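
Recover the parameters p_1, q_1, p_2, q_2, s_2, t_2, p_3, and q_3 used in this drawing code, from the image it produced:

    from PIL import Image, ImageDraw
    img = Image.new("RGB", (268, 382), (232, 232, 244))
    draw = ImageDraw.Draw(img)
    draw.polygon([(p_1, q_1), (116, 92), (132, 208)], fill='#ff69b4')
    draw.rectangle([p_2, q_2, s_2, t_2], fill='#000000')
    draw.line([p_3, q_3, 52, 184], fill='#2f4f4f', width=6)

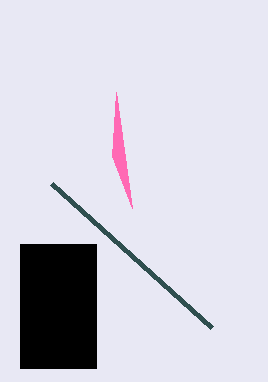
p_1 = 112, q_1 = 156, p_2 = 20, q_2 = 244, s_2 = 96, t_2 = 368, p_3 = 212, q_3 = 328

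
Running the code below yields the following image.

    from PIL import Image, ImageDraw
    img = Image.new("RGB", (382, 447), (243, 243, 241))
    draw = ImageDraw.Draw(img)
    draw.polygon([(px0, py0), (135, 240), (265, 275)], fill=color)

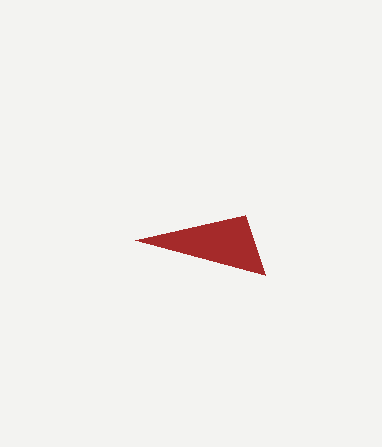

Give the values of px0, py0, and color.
px0 = 245
py0 = 215
color = 'brown'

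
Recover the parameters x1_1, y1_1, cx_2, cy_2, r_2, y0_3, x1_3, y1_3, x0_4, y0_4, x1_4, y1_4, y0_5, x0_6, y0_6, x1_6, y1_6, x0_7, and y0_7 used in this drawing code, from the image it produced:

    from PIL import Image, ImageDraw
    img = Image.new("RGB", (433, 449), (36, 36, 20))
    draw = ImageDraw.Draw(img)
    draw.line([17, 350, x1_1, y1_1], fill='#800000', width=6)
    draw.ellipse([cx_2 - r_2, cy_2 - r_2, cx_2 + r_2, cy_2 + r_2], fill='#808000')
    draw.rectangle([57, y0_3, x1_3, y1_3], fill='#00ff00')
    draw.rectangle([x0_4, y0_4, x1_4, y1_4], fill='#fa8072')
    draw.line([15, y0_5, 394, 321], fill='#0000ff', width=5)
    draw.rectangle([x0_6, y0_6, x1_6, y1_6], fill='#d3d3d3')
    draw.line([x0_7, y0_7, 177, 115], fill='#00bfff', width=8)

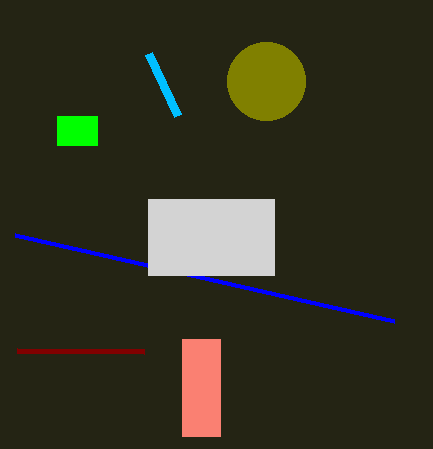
x1_1 = 144, y1_1 = 351, cx_2 = 266, cy_2 = 81, r_2 = 39, y0_3 = 116, x1_3 = 97, y1_3 = 145, x0_4 = 182, y0_4 = 339, x1_4 = 220, y1_4 = 436, y0_5 = 235, x0_6 = 148, y0_6 = 199, x1_6 = 274, y1_6 = 275, x0_7 = 148, y0_7 = 53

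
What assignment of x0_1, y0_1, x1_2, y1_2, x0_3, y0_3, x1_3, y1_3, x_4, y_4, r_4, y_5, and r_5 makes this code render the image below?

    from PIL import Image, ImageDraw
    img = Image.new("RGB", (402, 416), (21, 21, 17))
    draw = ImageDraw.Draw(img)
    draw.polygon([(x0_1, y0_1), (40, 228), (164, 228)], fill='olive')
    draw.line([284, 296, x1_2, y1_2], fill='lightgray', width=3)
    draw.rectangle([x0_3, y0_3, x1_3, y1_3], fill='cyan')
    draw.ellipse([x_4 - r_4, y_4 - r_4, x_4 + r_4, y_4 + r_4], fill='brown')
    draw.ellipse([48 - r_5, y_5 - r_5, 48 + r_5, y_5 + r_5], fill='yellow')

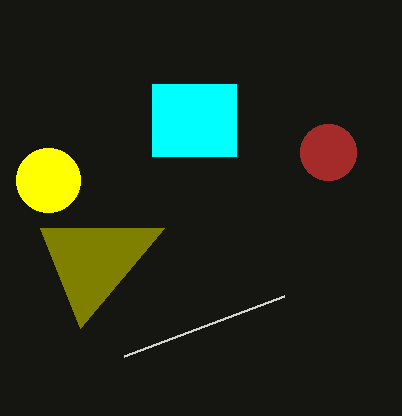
x0_1 = 80, y0_1 = 328, x1_2 = 124, y1_2 = 356, x0_3 = 152, y0_3 = 84, x1_3 = 236, y1_3 = 156, x_4 = 328, y_4 = 152, r_4 = 28, y_5 = 180, r_5 = 32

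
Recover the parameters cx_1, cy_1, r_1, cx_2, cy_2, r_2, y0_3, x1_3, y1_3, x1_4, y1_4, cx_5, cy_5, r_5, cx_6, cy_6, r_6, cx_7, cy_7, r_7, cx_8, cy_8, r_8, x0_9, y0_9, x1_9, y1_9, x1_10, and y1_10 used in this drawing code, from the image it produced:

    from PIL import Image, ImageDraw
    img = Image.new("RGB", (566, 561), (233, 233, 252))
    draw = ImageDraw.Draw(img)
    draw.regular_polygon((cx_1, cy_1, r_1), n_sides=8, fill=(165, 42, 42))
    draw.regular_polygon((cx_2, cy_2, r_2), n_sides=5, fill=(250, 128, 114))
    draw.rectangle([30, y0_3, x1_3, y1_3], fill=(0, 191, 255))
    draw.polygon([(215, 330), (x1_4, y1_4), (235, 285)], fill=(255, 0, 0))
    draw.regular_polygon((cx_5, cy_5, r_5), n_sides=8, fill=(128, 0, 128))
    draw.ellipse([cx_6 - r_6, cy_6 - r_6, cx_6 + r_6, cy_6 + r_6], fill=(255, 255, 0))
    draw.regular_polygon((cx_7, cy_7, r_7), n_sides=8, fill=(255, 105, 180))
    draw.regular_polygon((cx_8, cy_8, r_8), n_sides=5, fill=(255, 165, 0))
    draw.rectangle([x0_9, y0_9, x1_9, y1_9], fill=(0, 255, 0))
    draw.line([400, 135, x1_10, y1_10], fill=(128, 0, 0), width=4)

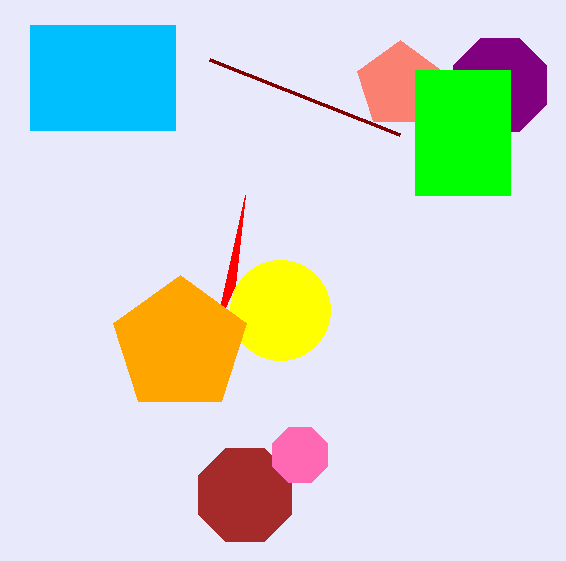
cx_1 = 245
cy_1 = 495
r_1 = 50
cx_2 = 400
cy_2 = 85
r_2 = 45
y0_3 = 25
x1_3 = 175
y1_3 = 130
x1_4 = 245
y1_4 = 195
cx_5 = 500
cy_5 = 85
r_5 = 50
cx_6 = 280
cy_6 = 310
r_6 = 50
cx_7 = 300
cy_7 = 455
r_7 = 30
cx_8 = 180
cy_8 = 345
r_8 = 70
x0_9 = 415
y0_9 = 70
x1_9 = 510
y1_9 = 195
x1_10 = 210
y1_10 = 60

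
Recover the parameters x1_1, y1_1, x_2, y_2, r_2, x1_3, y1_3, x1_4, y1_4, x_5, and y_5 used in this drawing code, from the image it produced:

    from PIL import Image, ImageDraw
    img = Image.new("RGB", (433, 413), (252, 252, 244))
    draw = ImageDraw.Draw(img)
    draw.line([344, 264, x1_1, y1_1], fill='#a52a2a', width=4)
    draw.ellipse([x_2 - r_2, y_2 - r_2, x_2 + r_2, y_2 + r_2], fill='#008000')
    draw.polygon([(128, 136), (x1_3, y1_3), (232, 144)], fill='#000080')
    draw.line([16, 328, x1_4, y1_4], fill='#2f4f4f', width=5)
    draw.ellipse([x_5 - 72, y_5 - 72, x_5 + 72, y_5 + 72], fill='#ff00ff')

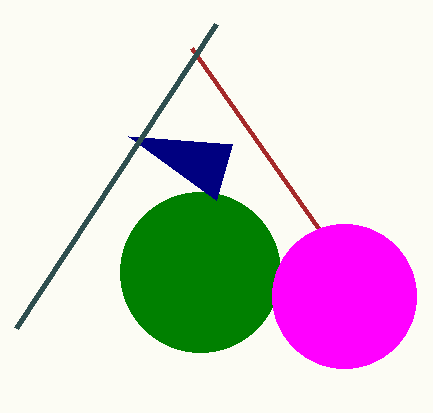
x1_1 = 192; y1_1 = 48; x_2 = 200; y_2 = 272; r_2 = 80; x1_3 = 216; y1_3 = 200; x1_4 = 216; y1_4 = 24; x_5 = 344; y_5 = 296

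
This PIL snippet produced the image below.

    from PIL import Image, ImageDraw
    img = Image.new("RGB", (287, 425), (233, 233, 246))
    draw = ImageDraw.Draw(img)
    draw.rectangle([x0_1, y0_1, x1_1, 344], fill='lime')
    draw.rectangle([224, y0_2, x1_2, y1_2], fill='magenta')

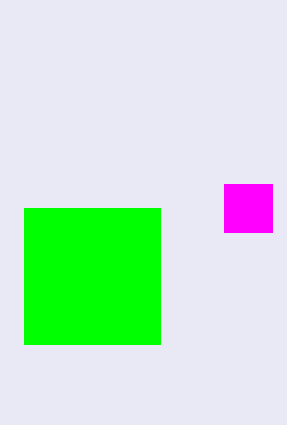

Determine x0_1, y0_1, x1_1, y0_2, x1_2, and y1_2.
x0_1 = 24, y0_1 = 208, x1_1 = 160, y0_2 = 184, x1_2 = 272, y1_2 = 232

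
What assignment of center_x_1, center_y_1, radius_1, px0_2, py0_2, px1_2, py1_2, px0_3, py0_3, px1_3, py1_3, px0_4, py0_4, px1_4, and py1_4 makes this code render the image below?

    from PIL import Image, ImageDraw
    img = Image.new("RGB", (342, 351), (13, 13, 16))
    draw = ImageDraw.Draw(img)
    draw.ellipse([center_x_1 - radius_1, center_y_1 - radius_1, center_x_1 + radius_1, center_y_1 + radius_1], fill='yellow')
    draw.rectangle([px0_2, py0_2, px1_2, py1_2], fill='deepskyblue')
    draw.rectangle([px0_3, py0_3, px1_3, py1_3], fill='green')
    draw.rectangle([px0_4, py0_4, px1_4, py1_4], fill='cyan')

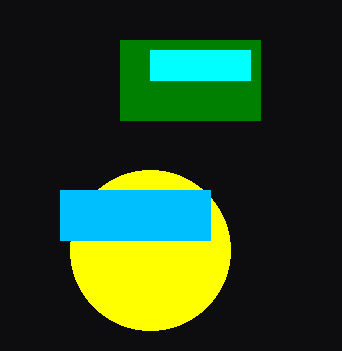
center_x_1 = 150, center_y_1 = 250, radius_1 = 80, px0_2 = 60, py0_2 = 190, px1_2 = 210, py1_2 = 240, px0_3 = 120, py0_3 = 40, px1_3 = 260, py1_3 = 120, px0_4 = 150, py0_4 = 50, px1_4 = 250, py1_4 = 80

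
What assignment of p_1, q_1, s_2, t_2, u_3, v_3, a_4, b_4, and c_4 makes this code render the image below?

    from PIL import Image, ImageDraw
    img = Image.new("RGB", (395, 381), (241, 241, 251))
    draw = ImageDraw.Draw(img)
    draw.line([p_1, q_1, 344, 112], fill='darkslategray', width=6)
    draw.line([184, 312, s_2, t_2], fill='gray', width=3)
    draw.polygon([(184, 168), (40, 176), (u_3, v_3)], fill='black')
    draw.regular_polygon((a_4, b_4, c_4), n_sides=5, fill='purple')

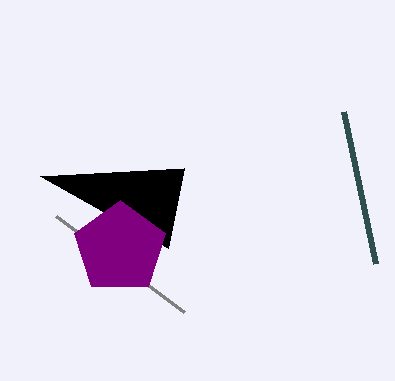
p_1 = 376
q_1 = 264
s_2 = 56
t_2 = 216
u_3 = 168
v_3 = 248
a_4 = 120
b_4 = 248
c_4 = 48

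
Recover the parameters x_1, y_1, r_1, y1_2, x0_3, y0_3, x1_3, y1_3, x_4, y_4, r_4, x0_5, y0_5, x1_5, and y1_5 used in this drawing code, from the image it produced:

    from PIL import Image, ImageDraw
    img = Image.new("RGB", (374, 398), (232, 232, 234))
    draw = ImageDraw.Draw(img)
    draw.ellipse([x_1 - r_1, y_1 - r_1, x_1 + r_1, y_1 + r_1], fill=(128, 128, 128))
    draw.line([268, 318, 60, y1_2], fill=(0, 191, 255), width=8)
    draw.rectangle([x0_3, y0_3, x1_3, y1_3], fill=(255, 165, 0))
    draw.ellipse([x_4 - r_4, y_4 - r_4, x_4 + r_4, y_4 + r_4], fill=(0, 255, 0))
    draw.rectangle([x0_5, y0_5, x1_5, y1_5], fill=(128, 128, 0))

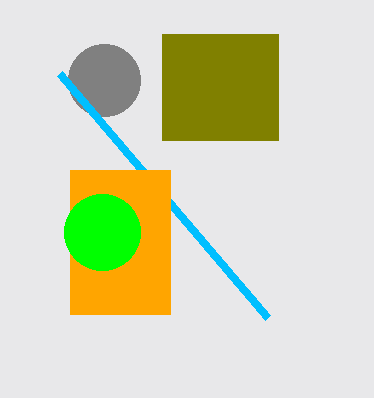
x_1 = 104, y_1 = 80, r_1 = 36, y1_2 = 74, x0_3 = 70, y0_3 = 170, x1_3 = 170, y1_3 = 314, x_4 = 102, y_4 = 232, r_4 = 38, x0_5 = 162, y0_5 = 34, x1_5 = 278, y1_5 = 140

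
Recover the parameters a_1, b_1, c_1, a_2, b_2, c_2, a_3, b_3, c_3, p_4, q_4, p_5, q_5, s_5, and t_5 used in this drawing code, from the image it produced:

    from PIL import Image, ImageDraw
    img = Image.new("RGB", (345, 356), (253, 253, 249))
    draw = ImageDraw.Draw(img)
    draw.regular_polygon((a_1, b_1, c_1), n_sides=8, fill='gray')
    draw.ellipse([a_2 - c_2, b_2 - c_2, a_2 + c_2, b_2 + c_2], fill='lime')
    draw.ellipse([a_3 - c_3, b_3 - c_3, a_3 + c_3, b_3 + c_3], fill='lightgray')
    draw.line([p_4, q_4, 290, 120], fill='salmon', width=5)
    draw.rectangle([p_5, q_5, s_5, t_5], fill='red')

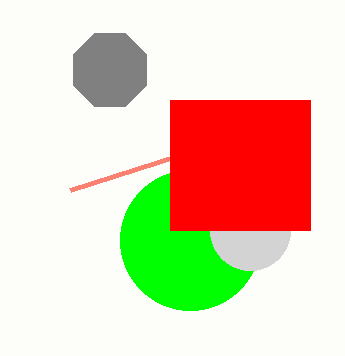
a_1 = 110, b_1 = 70, c_1 = 40, a_2 = 190, b_2 = 240, c_2 = 70, a_3 = 250, b_3 = 230, c_3 = 40, p_4 = 70, q_4 = 190, p_5 = 170, q_5 = 100, s_5 = 310, t_5 = 230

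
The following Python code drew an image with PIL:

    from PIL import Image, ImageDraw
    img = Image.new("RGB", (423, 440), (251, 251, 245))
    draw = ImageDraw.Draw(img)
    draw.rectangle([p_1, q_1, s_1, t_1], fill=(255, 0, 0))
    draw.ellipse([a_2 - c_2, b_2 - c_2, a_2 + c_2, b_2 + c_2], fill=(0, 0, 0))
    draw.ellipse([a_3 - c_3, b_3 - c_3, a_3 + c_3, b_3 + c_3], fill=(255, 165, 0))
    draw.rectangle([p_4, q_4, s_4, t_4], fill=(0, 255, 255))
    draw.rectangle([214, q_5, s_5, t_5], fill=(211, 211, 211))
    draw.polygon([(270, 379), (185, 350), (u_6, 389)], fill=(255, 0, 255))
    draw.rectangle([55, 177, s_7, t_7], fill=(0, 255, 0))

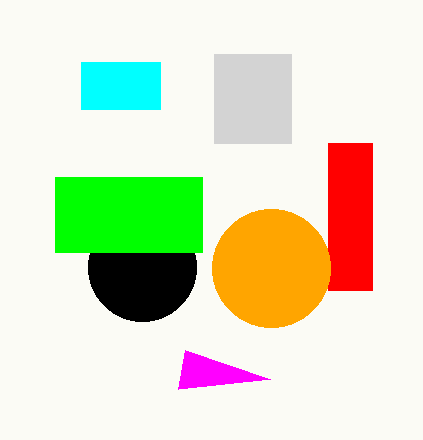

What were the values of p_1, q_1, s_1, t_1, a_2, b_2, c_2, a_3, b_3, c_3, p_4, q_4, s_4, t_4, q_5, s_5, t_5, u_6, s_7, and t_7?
p_1 = 328, q_1 = 143, s_1 = 372, t_1 = 290, a_2 = 142, b_2 = 267, c_2 = 54, a_3 = 271, b_3 = 268, c_3 = 59, p_4 = 81, q_4 = 62, s_4 = 160, t_4 = 109, q_5 = 54, s_5 = 291, t_5 = 143, u_6 = 178, s_7 = 202, t_7 = 252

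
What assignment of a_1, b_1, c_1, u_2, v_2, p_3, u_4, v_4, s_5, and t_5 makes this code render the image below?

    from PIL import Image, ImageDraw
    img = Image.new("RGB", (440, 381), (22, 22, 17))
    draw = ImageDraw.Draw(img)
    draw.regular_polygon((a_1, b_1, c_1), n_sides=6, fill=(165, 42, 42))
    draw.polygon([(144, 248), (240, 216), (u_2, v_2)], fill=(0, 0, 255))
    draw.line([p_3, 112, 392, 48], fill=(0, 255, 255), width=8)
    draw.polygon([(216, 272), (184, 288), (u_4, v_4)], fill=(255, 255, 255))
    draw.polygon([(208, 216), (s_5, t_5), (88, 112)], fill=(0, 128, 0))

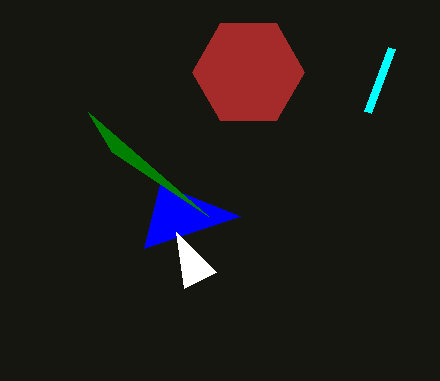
a_1 = 248; b_1 = 72; c_1 = 56; u_2 = 160; v_2 = 184; p_3 = 368; u_4 = 176; v_4 = 232; s_5 = 112; t_5 = 152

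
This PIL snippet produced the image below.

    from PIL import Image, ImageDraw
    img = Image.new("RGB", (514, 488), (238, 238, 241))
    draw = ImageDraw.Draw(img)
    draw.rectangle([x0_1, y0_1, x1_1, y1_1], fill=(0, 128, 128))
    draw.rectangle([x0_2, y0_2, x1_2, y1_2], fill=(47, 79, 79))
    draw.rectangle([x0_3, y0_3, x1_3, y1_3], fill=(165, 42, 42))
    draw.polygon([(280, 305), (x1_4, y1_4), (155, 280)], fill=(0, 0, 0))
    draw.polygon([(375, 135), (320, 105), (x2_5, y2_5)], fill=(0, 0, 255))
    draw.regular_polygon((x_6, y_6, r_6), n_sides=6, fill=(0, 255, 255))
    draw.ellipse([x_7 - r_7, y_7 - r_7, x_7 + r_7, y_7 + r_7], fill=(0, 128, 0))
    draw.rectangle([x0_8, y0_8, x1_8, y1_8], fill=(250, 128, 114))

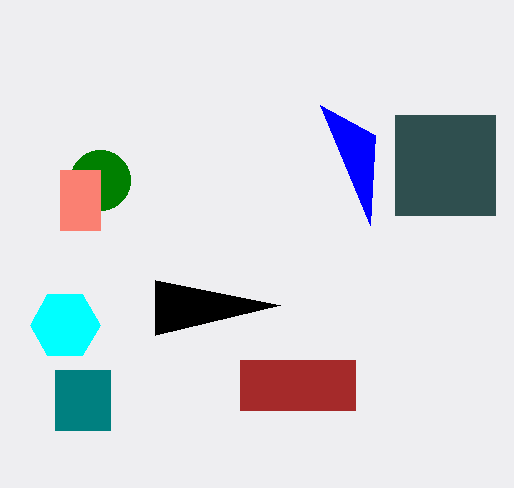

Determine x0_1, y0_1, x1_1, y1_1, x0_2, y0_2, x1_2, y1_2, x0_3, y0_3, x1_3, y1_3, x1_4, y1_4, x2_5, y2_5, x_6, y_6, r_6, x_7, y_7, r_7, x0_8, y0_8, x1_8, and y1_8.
x0_1 = 55
y0_1 = 370
x1_1 = 110
y1_1 = 430
x0_2 = 395
y0_2 = 115
x1_2 = 495
y1_2 = 215
x0_3 = 240
y0_3 = 360
x1_3 = 355
y1_3 = 410
x1_4 = 155
y1_4 = 335
x2_5 = 370
y2_5 = 225
x_6 = 65
y_6 = 325
r_6 = 35
x_7 = 100
y_7 = 180
r_7 = 30
x0_8 = 60
y0_8 = 170
x1_8 = 100
y1_8 = 230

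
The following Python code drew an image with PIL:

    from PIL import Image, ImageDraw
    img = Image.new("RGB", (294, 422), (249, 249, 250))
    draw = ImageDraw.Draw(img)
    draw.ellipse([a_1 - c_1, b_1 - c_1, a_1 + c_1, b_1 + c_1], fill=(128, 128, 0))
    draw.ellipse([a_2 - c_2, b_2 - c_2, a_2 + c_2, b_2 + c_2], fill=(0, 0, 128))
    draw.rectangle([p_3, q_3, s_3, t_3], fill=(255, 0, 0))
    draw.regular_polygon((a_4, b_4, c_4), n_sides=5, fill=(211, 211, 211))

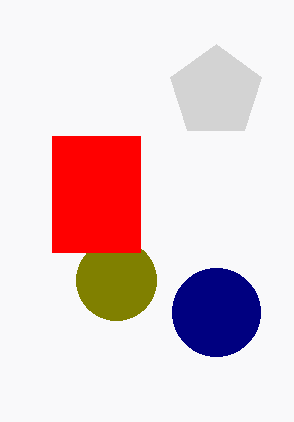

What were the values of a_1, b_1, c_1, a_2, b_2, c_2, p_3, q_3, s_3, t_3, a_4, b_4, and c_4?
a_1 = 116, b_1 = 280, c_1 = 40, a_2 = 216, b_2 = 312, c_2 = 44, p_3 = 52, q_3 = 136, s_3 = 140, t_3 = 252, a_4 = 216, b_4 = 92, c_4 = 48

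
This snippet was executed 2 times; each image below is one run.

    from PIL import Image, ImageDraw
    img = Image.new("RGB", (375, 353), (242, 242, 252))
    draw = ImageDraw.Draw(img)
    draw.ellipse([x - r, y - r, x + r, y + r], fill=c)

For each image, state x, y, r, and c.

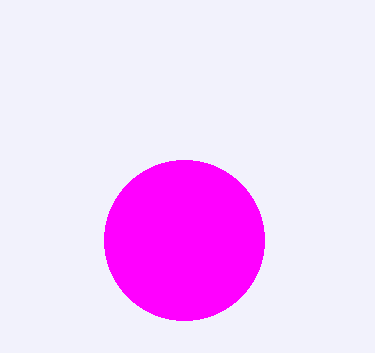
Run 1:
x = 184
y = 240
r = 80
c = 'magenta'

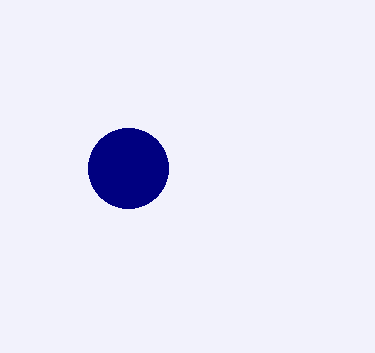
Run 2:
x = 128
y = 168
r = 40
c = 'navy'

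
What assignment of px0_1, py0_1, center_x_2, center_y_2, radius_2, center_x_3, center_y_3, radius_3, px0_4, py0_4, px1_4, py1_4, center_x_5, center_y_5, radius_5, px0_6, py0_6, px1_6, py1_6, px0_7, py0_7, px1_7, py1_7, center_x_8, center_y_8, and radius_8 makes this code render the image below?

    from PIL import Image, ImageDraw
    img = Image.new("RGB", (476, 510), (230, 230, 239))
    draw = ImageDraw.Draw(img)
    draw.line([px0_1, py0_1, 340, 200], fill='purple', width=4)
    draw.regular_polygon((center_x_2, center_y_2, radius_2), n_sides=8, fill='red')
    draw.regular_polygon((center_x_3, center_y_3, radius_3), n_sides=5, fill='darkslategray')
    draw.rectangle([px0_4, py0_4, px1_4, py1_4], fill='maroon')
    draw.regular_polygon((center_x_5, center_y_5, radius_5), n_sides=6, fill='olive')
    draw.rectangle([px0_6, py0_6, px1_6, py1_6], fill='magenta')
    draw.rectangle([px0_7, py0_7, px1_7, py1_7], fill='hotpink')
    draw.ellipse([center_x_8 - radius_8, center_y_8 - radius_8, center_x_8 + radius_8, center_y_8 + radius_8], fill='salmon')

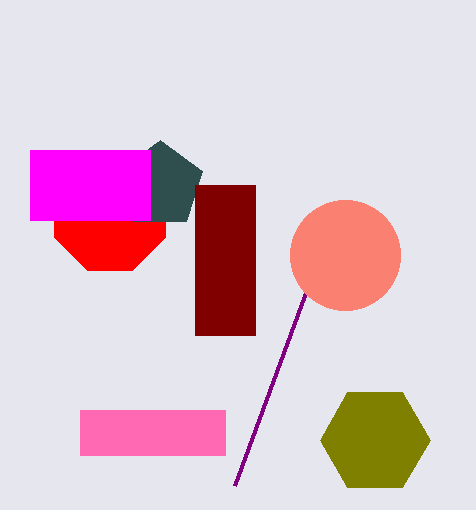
px0_1 = 235, py0_1 = 485, center_x_2 = 110, center_y_2 = 215, radius_2 = 60, center_x_3 = 160, center_y_3 = 185, radius_3 = 45, px0_4 = 195, py0_4 = 185, px1_4 = 255, py1_4 = 335, center_x_5 = 375, center_y_5 = 440, radius_5 = 55, px0_6 = 30, py0_6 = 150, px1_6 = 150, py1_6 = 220, px0_7 = 80, py0_7 = 410, px1_7 = 225, py1_7 = 455, center_x_8 = 345, center_y_8 = 255, radius_8 = 55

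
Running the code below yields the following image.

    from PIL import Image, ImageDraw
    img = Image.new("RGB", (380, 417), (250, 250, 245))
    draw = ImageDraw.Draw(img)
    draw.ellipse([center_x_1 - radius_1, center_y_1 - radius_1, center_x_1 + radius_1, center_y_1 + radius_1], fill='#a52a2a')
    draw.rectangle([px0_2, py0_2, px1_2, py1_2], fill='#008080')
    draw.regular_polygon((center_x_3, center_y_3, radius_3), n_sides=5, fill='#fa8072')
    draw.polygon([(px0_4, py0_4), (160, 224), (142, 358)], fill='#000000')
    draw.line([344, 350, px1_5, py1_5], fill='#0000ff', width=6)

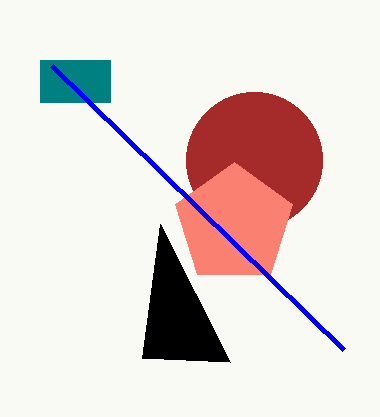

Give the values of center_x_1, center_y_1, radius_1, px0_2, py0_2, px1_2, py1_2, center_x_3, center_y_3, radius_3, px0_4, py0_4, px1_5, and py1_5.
center_x_1 = 254; center_y_1 = 160; radius_1 = 68; px0_2 = 40; py0_2 = 60; px1_2 = 110; py1_2 = 102; center_x_3 = 234; center_y_3 = 224; radius_3 = 62; px0_4 = 230; py0_4 = 362; px1_5 = 52; py1_5 = 66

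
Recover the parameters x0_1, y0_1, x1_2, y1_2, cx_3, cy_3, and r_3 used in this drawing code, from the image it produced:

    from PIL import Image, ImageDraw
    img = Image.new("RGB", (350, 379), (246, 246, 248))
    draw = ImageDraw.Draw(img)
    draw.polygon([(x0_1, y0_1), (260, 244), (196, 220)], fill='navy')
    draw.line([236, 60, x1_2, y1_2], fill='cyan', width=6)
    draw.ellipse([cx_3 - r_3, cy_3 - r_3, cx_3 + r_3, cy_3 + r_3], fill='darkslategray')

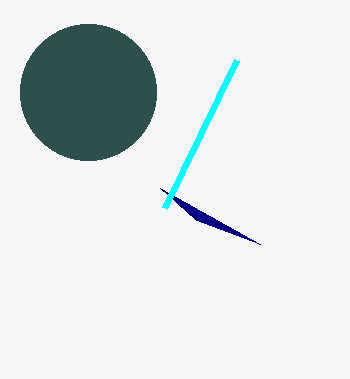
x0_1 = 160
y0_1 = 188
x1_2 = 164
y1_2 = 208
cx_3 = 88
cy_3 = 92
r_3 = 68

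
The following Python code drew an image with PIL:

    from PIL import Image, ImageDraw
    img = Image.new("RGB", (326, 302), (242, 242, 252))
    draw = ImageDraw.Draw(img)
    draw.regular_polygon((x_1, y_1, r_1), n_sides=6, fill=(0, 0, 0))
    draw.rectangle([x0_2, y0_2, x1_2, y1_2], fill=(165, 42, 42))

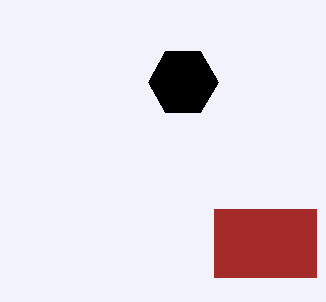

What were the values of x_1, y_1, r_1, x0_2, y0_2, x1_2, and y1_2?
x_1 = 183
y_1 = 82
r_1 = 35
x0_2 = 214
y0_2 = 209
x1_2 = 316
y1_2 = 277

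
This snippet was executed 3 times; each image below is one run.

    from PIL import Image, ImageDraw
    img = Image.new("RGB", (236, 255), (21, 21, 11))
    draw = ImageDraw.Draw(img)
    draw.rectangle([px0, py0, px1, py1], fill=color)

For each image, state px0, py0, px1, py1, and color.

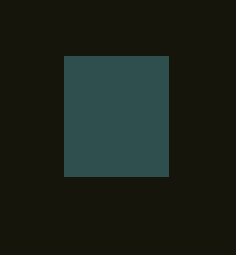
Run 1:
px0 = 64, py0 = 56, px1 = 168, py1 = 176, color = 'darkslategray'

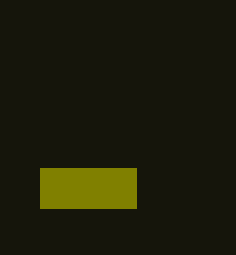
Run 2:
px0 = 40; py0 = 168; px1 = 136; py1 = 208; color = 'olive'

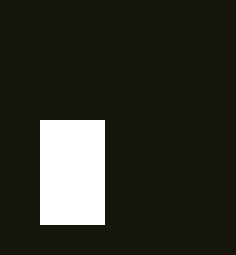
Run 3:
px0 = 40
py0 = 120
px1 = 104
py1 = 224
color = 'white'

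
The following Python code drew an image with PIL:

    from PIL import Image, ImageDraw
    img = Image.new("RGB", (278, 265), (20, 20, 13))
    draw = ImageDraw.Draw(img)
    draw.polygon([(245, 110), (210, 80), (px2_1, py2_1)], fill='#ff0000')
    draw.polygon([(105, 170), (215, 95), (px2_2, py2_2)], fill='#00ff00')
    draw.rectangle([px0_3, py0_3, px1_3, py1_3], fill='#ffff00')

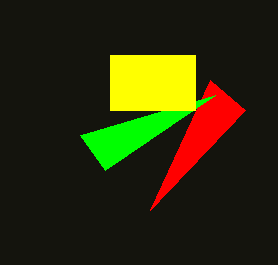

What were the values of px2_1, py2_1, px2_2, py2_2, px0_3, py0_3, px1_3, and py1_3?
px2_1 = 150, py2_1 = 210, px2_2 = 80, py2_2 = 135, px0_3 = 110, py0_3 = 55, px1_3 = 195, py1_3 = 110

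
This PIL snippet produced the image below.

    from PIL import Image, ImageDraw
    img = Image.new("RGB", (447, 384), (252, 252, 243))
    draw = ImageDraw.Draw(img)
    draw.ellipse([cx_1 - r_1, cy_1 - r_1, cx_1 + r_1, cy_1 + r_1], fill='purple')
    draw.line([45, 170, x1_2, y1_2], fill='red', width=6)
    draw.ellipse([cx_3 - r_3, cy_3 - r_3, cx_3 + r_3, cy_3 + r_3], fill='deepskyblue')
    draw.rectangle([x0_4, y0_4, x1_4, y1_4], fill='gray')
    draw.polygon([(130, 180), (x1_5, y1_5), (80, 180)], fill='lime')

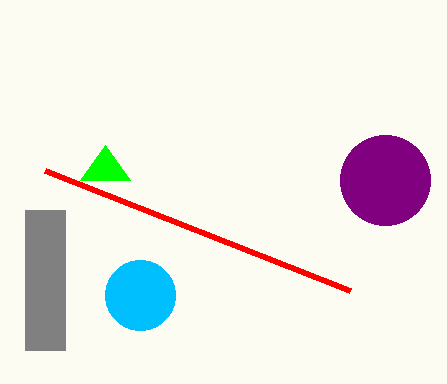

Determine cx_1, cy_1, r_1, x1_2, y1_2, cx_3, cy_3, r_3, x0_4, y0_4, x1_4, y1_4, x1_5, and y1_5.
cx_1 = 385; cy_1 = 180; r_1 = 45; x1_2 = 350; y1_2 = 290; cx_3 = 140; cy_3 = 295; r_3 = 35; x0_4 = 25; y0_4 = 210; x1_4 = 65; y1_4 = 350; x1_5 = 105; y1_5 = 145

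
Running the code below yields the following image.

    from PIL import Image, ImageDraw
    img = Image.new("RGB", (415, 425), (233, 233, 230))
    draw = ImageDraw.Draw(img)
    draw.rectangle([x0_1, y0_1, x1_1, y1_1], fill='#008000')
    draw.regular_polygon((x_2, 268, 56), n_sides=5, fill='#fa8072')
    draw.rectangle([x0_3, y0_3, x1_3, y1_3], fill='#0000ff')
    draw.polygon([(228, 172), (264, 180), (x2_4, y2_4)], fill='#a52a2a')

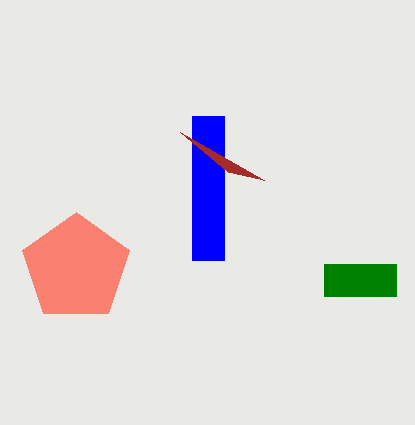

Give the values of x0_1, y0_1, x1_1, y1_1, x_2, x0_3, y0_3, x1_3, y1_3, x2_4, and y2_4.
x0_1 = 324; y0_1 = 264; x1_1 = 396; y1_1 = 296; x_2 = 76; x0_3 = 192; y0_3 = 116; x1_3 = 224; y1_3 = 260; x2_4 = 180; y2_4 = 132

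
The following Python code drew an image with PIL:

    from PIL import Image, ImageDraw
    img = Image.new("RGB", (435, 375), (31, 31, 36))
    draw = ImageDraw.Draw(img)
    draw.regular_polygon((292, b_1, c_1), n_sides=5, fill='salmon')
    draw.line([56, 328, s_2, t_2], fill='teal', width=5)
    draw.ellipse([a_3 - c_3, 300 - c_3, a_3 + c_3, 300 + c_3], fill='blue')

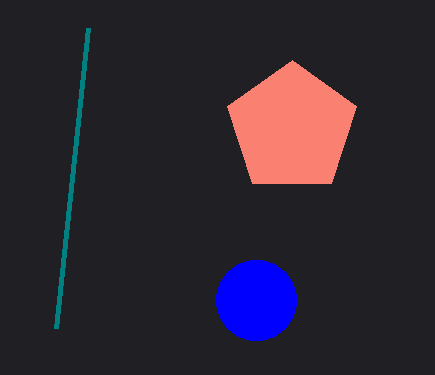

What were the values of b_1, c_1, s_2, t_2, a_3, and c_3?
b_1 = 128; c_1 = 68; s_2 = 88; t_2 = 28; a_3 = 256; c_3 = 40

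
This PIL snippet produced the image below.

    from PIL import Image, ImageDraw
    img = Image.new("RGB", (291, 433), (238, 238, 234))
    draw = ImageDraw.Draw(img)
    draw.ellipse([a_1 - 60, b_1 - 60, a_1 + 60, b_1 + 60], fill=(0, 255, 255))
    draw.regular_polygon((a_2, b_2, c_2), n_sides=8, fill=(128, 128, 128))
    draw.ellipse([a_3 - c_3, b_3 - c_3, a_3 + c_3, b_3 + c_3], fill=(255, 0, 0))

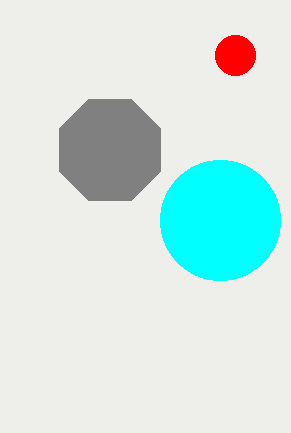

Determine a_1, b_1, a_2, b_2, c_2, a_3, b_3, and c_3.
a_1 = 220; b_1 = 220; a_2 = 110; b_2 = 150; c_2 = 55; a_3 = 235; b_3 = 55; c_3 = 20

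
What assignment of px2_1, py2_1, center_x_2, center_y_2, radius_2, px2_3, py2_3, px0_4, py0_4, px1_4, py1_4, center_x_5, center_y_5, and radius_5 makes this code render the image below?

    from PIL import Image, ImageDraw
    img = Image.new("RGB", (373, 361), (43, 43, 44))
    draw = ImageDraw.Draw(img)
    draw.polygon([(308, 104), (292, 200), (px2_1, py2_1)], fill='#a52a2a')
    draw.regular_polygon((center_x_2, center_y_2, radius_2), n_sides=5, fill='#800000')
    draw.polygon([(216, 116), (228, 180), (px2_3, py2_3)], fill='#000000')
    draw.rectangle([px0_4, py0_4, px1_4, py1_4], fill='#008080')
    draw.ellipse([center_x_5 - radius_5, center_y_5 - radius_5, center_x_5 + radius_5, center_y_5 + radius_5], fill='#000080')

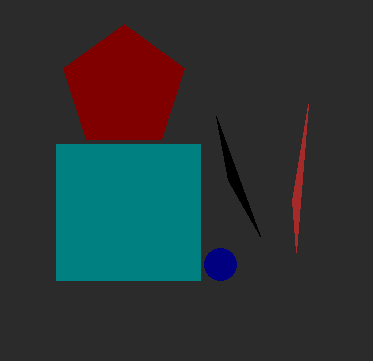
px2_1 = 296; py2_1 = 252; center_x_2 = 124; center_y_2 = 88; radius_2 = 64; px2_3 = 260; py2_3 = 236; px0_4 = 56; py0_4 = 144; px1_4 = 200; py1_4 = 280; center_x_5 = 220; center_y_5 = 264; radius_5 = 16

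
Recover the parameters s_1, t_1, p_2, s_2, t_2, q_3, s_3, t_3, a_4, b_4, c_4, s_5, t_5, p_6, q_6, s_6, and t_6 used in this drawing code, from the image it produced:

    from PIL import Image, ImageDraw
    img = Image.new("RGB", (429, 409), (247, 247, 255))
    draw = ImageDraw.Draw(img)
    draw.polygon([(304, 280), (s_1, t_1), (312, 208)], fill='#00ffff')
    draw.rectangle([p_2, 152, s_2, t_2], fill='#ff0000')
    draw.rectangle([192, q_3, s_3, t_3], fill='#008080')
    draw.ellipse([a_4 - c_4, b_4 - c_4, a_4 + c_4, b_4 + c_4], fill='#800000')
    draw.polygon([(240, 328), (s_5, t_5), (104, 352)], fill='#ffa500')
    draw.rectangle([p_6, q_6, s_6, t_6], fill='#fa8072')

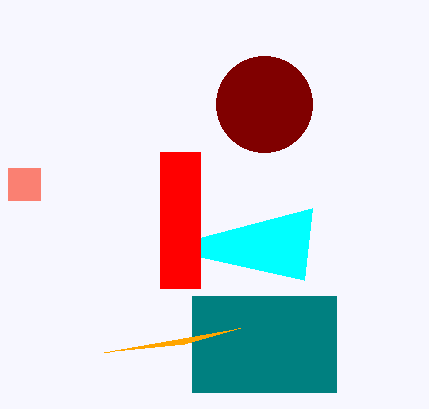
s_1 = 160, t_1 = 248, p_2 = 160, s_2 = 200, t_2 = 288, q_3 = 296, s_3 = 336, t_3 = 392, a_4 = 264, b_4 = 104, c_4 = 48, s_5 = 184, t_5 = 344, p_6 = 8, q_6 = 168, s_6 = 40, t_6 = 200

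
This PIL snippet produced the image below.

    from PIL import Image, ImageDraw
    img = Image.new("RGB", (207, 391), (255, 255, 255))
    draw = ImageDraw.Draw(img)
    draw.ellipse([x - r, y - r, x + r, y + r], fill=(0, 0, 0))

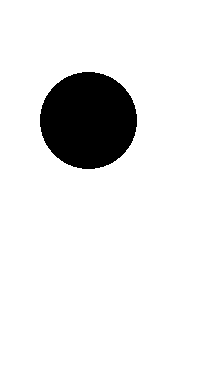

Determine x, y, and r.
x = 88; y = 120; r = 48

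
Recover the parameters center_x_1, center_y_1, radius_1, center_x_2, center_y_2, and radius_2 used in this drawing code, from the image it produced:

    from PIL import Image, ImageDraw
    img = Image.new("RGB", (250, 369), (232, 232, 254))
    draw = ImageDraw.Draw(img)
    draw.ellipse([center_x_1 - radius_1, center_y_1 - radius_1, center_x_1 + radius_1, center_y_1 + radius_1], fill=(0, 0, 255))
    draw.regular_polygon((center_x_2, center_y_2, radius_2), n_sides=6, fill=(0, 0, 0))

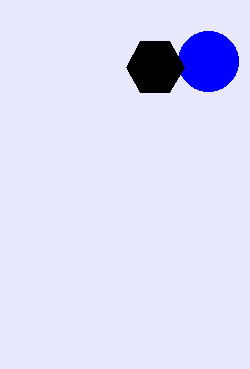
center_x_1 = 208
center_y_1 = 61
radius_1 = 30
center_x_2 = 155
center_y_2 = 67
radius_2 = 29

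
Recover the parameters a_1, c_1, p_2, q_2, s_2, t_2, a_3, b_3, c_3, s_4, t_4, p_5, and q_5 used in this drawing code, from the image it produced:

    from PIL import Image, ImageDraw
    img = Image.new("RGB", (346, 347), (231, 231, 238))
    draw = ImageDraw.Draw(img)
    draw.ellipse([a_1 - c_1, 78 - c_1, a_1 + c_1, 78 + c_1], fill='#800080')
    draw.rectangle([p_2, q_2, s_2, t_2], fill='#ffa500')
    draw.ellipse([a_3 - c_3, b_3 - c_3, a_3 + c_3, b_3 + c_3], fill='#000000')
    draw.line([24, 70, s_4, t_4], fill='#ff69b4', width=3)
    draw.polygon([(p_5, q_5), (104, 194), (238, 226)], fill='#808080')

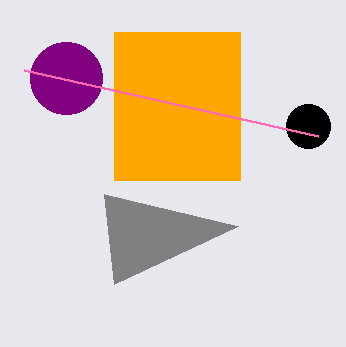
a_1 = 66
c_1 = 36
p_2 = 114
q_2 = 32
s_2 = 240
t_2 = 180
a_3 = 308
b_3 = 126
c_3 = 22
s_4 = 318
t_4 = 136
p_5 = 114
q_5 = 284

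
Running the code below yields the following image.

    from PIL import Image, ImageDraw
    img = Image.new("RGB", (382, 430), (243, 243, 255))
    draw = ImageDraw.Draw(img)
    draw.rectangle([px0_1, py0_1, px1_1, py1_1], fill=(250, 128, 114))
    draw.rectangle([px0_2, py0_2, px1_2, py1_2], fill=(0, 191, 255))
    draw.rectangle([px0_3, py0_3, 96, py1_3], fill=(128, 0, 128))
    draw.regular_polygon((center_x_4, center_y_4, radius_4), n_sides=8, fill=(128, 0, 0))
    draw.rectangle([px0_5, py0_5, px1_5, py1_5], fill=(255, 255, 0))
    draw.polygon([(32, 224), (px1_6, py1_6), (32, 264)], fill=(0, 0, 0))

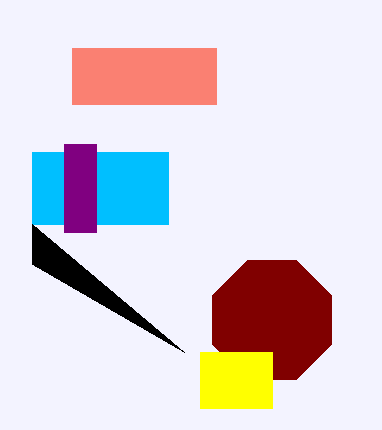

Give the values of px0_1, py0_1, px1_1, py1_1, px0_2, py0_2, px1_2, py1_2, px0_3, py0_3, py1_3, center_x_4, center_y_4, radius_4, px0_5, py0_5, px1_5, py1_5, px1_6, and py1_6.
px0_1 = 72
py0_1 = 48
px1_1 = 216
py1_1 = 104
px0_2 = 32
py0_2 = 152
px1_2 = 168
py1_2 = 224
px0_3 = 64
py0_3 = 144
py1_3 = 232
center_x_4 = 272
center_y_4 = 320
radius_4 = 64
px0_5 = 200
py0_5 = 352
px1_5 = 272
py1_5 = 408
px1_6 = 184
py1_6 = 352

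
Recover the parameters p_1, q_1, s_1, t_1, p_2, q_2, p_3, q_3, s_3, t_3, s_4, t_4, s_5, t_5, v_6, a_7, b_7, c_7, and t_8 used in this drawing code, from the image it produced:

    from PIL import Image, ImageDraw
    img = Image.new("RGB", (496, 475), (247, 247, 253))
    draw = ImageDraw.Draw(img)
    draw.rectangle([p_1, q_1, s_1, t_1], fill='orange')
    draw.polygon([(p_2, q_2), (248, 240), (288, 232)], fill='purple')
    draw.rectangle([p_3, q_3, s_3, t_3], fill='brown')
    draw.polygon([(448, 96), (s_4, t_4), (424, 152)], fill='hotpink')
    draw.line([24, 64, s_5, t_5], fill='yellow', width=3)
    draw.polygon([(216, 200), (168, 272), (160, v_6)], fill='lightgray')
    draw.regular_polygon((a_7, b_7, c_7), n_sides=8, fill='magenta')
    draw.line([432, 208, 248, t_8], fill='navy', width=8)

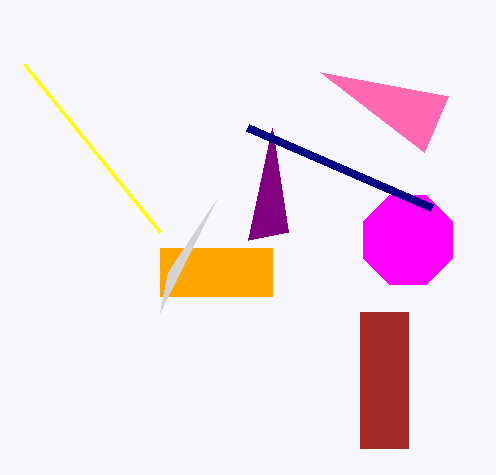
p_1 = 160
q_1 = 248
s_1 = 272
t_1 = 296
p_2 = 272
q_2 = 128
p_3 = 360
q_3 = 312
s_3 = 408
t_3 = 448
s_4 = 320
t_4 = 72
s_5 = 160
t_5 = 232
v_6 = 312
a_7 = 408
b_7 = 240
c_7 = 48
t_8 = 128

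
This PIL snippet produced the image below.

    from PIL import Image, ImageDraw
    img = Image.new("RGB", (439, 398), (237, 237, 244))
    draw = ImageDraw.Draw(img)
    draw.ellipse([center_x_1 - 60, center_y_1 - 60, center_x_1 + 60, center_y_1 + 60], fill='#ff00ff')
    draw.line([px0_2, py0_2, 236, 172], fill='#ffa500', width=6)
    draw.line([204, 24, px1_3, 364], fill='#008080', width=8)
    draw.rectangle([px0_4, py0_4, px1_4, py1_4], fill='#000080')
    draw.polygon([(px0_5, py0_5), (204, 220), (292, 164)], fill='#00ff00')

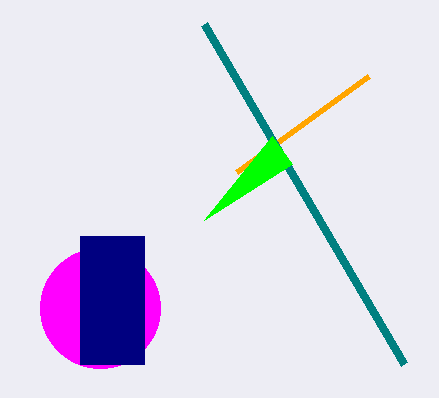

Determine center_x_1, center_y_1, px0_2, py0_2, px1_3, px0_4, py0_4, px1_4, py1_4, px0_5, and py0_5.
center_x_1 = 100
center_y_1 = 308
px0_2 = 368
py0_2 = 76
px1_3 = 404
px0_4 = 80
py0_4 = 236
px1_4 = 144
py1_4 = 364
px0_5 = 272
py0_5 = 136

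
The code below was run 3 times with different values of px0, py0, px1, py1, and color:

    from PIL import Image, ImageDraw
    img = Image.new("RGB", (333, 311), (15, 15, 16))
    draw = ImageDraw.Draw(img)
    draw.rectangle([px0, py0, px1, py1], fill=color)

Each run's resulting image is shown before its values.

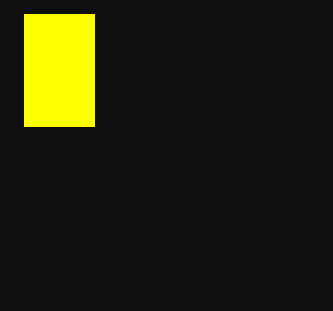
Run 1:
px0 = 24
py0 = 14
px1 = 94
py1 = 126
color = 'yellow'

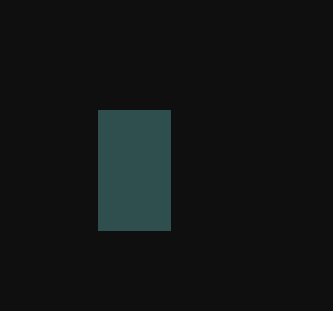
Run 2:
px0 = 98, py0 = 110, px1 = 170, py1 = 230, color = 'darkslategray'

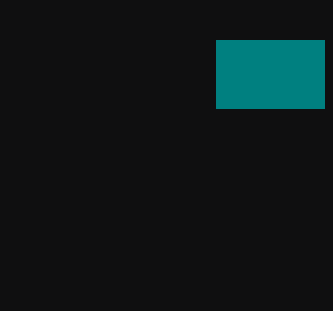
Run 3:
px0 = 216, py0 = 40, px1 = 324, py1 = 108, color = 'teal'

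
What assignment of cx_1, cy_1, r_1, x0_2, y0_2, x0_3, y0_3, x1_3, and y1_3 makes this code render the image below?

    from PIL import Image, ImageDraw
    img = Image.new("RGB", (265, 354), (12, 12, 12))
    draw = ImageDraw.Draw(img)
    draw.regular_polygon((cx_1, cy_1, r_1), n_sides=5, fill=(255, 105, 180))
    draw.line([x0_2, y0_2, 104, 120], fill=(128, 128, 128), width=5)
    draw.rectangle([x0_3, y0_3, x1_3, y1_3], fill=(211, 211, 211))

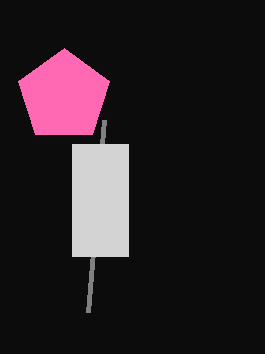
cx_1 = 64, cy_1 = 96, r_1 = 48, x0_2 = 88, y0_2 = 312, x0_3 = 72, y0_3 = 144, x1_3 = 128, y1_3 = 256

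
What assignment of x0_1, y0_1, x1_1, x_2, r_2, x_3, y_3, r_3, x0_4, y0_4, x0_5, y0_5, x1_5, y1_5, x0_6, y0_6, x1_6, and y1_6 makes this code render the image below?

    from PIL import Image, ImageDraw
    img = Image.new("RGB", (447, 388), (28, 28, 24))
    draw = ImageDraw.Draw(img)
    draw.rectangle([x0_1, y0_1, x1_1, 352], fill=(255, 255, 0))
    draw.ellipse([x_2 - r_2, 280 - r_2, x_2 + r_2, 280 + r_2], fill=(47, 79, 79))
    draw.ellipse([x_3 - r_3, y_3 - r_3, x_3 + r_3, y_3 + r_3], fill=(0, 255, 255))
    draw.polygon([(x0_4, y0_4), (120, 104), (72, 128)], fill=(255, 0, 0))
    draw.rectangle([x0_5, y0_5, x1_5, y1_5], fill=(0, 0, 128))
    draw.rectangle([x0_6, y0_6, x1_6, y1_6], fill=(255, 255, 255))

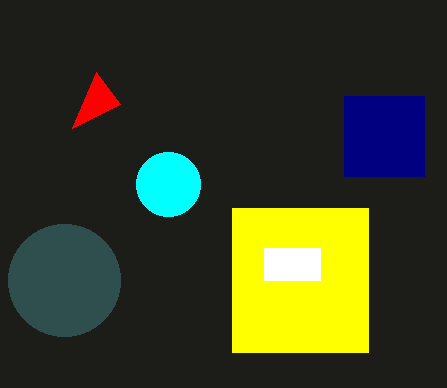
x0_1 = 232; y0_1 = 208; x1_1 = 368; x_2 = 64; r_2 = 56; x_3 = 168; y_3 = 184; r_3 = 32; x0_4 = 96; y0_4 = 72; x0_5 = 344; y0_5 = 96; x1_5 = 424; y1_5 = 176; x0_6 = 264; y0_6 = 248; x1_6 = 320; y1_6 = 280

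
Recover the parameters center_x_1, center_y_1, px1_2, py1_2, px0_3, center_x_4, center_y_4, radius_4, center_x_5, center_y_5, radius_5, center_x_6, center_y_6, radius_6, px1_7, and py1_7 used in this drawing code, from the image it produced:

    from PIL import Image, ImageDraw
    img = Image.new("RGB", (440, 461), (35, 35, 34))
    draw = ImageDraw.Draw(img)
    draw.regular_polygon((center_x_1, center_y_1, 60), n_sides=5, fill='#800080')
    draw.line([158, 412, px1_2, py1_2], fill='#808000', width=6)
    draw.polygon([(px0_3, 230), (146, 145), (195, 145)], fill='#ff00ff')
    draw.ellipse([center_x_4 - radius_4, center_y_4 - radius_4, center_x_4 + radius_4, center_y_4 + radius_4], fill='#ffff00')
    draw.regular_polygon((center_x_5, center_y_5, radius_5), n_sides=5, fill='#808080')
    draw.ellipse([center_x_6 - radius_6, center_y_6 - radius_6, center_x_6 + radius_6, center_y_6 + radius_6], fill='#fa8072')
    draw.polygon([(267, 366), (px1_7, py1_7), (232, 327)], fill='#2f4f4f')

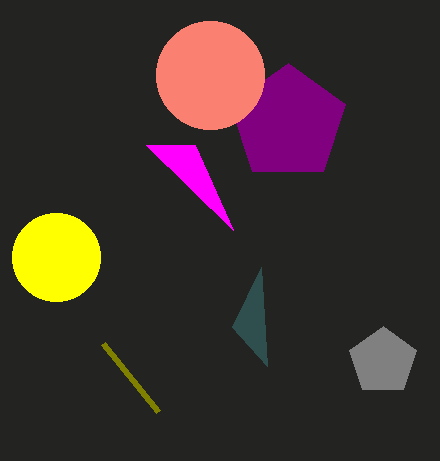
center_x_1 = 288
center_y_1 = 123
px1_2 = 103
py1_2 = 344
px0_3 = 233
center_x_4 = 56
center_y_4 = 257
radius_4 = 44
center_x_5 = 383
center_y_5 = 361
radius_5 = 35
center_x_6 = 210
center_y_6 = 75
radius_6 = 54
px1_7 = 261
py1_7 = 267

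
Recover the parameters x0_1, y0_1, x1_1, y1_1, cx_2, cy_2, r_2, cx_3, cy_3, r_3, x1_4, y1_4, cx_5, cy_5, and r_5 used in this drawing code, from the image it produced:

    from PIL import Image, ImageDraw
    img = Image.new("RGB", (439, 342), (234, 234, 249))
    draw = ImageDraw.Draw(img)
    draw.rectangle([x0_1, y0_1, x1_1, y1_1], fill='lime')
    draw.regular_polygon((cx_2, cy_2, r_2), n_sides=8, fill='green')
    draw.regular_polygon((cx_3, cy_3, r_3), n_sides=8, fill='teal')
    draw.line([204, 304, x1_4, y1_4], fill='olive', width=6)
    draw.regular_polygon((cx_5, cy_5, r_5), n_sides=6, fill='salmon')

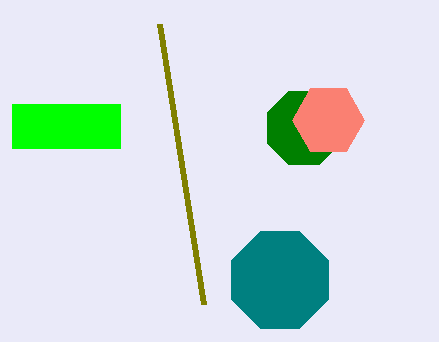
x0_1 = 12
y0_1 = 104
x1_1 = 120
y1_1 = 148
cx_2 = 304
cy_2 = 128
r_2 = 40
cx_3 = 280
cy_3 = 280
r_3 = 52
x1_4 = 160
y1_4 = 24
cx_5 = 328
cy_5 = 120
r_5 = 36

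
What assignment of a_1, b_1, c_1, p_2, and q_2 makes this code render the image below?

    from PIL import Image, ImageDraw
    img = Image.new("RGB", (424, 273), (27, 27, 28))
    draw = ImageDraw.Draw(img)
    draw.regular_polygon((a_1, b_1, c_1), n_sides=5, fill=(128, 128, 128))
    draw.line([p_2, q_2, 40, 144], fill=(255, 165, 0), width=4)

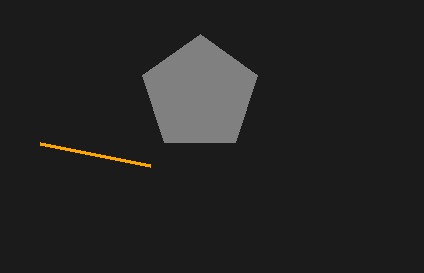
a_1 = 200, b_1 = 94, c_1 = 60, p_2 = 150, q_2 = 166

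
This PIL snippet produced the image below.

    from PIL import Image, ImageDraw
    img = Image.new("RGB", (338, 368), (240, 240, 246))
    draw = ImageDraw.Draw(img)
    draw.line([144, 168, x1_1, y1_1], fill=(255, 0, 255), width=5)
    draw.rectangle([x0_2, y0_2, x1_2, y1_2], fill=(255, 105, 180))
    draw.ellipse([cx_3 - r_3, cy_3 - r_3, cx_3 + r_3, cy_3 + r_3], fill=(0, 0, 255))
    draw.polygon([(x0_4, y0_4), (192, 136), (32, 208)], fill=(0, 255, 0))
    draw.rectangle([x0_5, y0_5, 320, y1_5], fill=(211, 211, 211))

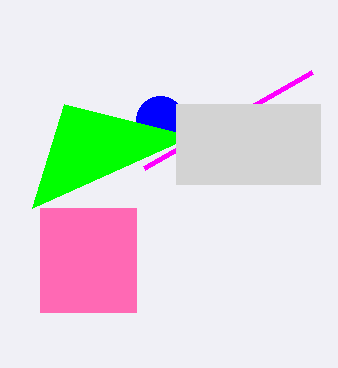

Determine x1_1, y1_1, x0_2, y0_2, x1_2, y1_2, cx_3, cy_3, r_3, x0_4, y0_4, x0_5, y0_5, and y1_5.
x1_1 = 312; y1_1 = 72; x0_2 = 40; y0_2 = 208; x1_2 = 136; y1_2 = 312; cx_3 = 160; cy_3 = 120; r_3 = 24; x0_4 = 64; y0_4 = 104; x0_5 = 176; y0_5 = 104; y1_5 = 184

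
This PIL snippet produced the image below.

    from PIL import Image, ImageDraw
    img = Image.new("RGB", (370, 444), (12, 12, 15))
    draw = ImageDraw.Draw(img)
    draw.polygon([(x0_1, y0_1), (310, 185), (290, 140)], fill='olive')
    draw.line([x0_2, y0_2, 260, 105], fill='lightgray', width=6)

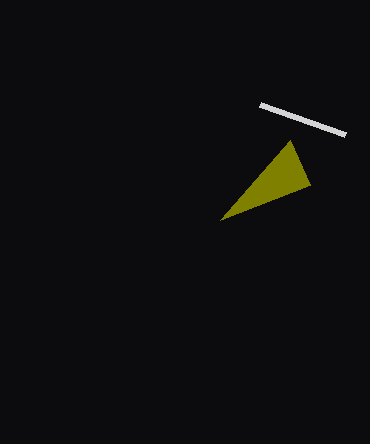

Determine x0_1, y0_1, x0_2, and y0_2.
x0_1 = 220, y0_1 = 220, x0_2 = 345, y0_2 = 135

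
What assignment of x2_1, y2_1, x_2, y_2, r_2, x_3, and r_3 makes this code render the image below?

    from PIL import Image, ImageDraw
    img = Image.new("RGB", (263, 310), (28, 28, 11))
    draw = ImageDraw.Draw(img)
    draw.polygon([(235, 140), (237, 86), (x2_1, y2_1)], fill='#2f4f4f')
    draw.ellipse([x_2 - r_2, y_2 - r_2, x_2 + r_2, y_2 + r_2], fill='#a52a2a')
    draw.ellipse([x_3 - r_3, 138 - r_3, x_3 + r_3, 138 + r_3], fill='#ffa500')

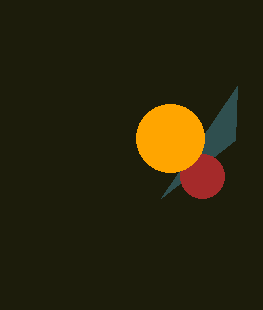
x2_1 = 161; y2_1 = 198; x_2 = 202; y_2 = 176; r_2 = 22; x_3 = 170; r_3 = 34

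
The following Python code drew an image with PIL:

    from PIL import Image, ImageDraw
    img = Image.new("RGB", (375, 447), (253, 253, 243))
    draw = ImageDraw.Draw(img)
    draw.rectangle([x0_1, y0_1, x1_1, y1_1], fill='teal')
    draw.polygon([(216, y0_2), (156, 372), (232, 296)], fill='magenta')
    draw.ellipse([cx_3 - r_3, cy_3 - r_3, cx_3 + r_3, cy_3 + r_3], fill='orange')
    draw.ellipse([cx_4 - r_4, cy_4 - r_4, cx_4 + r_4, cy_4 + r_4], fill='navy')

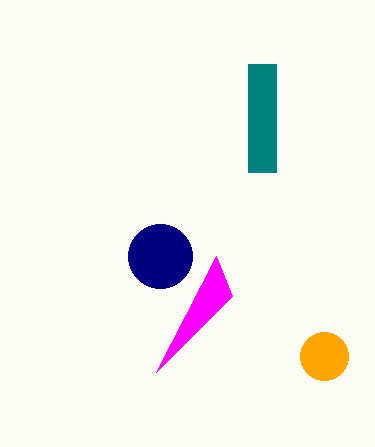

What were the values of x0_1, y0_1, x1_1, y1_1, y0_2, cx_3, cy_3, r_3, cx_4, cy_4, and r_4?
x0_1 = 248, y0_1 = 64, x1_1 = 276, y1_1 = 172, y0_2 = 256, cx_3 = 324, cy_3 = 356, r_3 = 24, cx_4 = 160, cy_4 = 256, r_4 = 32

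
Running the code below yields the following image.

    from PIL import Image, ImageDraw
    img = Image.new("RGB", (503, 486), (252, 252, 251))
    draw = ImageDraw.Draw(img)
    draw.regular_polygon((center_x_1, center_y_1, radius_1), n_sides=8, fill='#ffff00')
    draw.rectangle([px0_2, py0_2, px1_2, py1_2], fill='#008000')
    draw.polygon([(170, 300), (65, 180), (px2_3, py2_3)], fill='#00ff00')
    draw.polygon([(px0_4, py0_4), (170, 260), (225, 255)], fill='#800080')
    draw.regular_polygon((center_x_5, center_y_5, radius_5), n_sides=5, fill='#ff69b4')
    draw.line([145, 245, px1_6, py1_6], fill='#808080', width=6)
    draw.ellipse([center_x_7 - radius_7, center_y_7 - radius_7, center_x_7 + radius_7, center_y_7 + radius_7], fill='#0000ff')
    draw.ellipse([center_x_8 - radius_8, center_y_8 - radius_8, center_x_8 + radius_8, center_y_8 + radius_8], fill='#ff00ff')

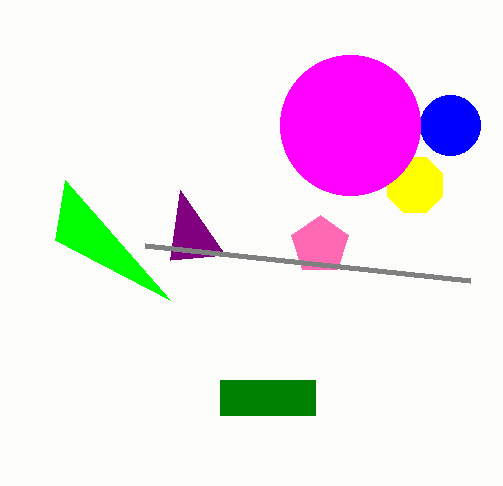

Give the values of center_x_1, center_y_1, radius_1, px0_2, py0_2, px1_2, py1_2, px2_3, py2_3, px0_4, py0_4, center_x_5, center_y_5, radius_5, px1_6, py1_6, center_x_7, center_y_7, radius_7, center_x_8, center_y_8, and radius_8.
center_x_1 = 415
center_y_1 = 185
radius_1 = 30
px0_2 = 220
py0_2 = 380
px1_2 = 315
py1_2 = 415
px2_3 = 55
py2_3 = 240
px0_4 = 180
py0_4 = 190
center_x_5 = 320
center_y_5 = 245
radius_5 = 30
px1_6 = 470
py1_6 = 280
center_x_7 = 450
center_y_7 = 125
radius_7 = 30
center_x_8 = 350
center_y_8 = 125
radius_8 = 70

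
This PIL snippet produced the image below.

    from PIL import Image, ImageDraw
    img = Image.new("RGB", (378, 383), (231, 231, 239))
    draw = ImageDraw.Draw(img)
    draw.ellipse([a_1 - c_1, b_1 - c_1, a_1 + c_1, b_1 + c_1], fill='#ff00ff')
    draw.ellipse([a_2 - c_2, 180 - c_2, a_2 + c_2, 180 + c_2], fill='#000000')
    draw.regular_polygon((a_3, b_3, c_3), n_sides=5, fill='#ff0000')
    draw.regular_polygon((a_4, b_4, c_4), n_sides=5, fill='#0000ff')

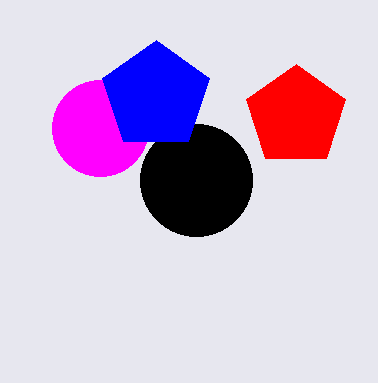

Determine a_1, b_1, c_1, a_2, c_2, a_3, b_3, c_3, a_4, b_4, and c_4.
a_1 = 100
b_1 = 128
c_1 = 48
a_2 = 196
c_2 = 56
a_3 = 296
b_3 = 116
c_3 = 52
a_4 = 156
b_4 = 96
c_4 = 56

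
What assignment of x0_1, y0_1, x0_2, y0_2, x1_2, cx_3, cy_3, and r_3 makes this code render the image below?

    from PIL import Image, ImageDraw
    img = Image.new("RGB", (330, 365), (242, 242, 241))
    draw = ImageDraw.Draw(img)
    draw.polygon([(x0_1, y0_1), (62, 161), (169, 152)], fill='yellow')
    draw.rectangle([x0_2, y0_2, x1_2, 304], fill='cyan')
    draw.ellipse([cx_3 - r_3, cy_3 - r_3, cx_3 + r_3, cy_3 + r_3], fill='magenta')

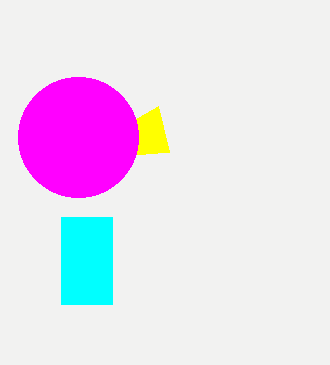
x0_1 = 158; y0_1 = 106; x0_2 = 61; y0_2 = 217; x1_2 = 112; cx_3 = 78; cy_3 = 137; r_3 = 60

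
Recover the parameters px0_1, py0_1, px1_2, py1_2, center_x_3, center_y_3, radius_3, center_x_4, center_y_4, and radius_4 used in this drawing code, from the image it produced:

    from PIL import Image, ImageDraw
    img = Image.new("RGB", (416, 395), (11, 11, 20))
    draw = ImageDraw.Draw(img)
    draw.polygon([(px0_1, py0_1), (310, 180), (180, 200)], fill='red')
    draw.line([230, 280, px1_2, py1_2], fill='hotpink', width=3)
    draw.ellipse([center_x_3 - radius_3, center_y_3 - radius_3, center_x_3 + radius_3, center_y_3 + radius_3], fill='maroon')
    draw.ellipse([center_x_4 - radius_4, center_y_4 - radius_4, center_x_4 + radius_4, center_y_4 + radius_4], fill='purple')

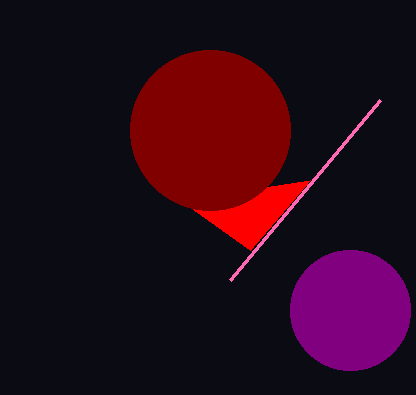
px0_1 = 250, py0_1 = 250, px1_2 = 380, py1_2 = 100, center_x_3 = 210, center_y_3 = 130, radius_3 = 80, center_x_4 = 350, center_y_4 = 310, radius_4 = 60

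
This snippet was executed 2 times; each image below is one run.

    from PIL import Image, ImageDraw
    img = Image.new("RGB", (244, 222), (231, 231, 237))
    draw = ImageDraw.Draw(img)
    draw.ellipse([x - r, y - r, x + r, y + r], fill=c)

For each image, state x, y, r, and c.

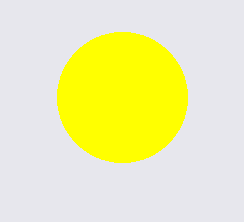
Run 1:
x = 122; y = 97; r = 65; c = 'yellow'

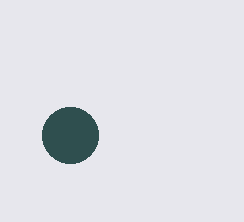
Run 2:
x = 70
y = 135
r = 28
c = 'darkslategray'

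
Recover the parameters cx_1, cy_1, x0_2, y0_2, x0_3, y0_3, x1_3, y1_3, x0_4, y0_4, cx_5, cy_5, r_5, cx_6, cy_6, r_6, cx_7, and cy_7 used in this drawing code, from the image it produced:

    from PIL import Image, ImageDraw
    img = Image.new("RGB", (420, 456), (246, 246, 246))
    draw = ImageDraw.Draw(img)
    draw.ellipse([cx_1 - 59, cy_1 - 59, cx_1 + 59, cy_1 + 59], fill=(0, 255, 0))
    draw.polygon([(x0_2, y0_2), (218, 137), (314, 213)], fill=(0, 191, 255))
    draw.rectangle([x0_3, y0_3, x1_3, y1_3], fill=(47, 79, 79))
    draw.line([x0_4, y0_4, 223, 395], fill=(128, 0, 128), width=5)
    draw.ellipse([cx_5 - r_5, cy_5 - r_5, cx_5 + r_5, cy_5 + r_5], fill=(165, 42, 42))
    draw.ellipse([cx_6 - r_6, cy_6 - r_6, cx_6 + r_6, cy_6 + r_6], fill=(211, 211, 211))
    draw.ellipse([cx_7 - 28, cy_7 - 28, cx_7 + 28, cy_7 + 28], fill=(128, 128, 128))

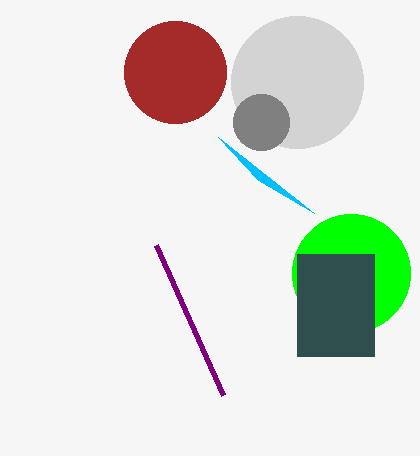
cx_1 = 351
cy_1 = 273
x0_2 = 258
y0_2 = 180
x0_3 = 297
y0_3 = 254
x1_3 = 374
y1_3 = 356
x0_4 = 156
y0_4 = 245
cx_5 = 175
cy_5 = 72
r_5 = 51
cx_6 = 297
cy_6 = 82
r_6 = 66
cx_7 = 261
cy_7 = 122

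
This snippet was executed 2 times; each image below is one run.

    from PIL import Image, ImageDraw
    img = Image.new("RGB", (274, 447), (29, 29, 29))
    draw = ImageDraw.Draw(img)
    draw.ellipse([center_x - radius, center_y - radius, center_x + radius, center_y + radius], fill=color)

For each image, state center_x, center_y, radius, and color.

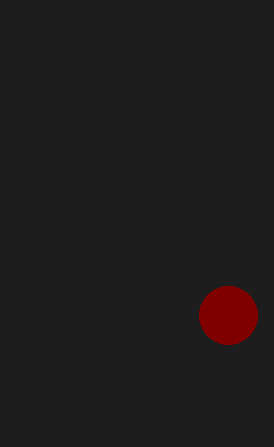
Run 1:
center_x = 228
center_y = 315
radius = 29
color = 'maroon'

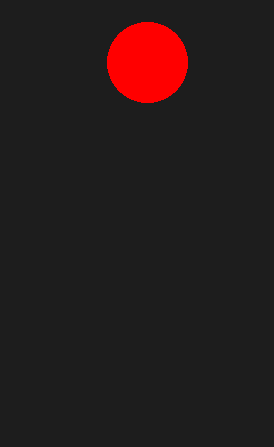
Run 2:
center_x = 147; center_y = 62; radius = 40; color = 'red'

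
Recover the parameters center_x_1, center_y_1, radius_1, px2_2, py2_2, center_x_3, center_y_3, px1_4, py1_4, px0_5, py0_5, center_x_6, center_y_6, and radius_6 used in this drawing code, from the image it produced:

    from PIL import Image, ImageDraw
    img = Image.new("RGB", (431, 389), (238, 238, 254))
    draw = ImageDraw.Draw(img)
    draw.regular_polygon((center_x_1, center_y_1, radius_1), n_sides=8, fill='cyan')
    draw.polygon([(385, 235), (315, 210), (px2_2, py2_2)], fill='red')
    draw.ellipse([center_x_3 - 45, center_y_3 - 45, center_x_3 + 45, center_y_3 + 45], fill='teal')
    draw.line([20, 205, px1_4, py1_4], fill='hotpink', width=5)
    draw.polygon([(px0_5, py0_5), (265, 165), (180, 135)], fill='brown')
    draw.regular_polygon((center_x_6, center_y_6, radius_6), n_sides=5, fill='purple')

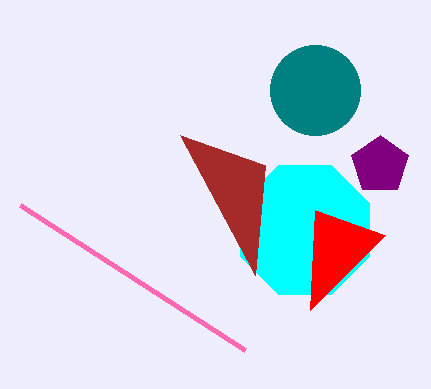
center_x_1 = 305
center_y_1 = 230
radius_1 = 70
px2_2 = 310
py2_2 = 310
center_x_3 = 315
center_y_3 = 90
px1_4 = 245
py1_4 = 350
px0_5 = 255
py0_5 = 275
center_x_6 = 380
center_y_6 = 165
radius_6 = 30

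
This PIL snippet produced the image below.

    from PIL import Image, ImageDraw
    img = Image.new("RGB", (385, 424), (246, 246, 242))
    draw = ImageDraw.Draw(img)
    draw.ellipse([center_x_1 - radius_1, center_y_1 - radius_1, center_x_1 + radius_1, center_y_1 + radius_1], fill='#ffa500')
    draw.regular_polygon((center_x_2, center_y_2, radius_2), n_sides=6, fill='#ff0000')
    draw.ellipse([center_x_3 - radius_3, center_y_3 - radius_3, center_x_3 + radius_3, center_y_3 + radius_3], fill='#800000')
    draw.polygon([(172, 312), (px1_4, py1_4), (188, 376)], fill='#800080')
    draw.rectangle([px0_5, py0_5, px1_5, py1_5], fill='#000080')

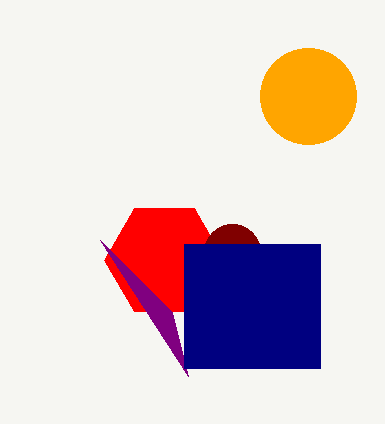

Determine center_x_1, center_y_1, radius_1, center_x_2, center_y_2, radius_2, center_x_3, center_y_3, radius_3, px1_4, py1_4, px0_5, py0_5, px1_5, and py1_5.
center_x_1 = 308, center_y_1 = 96, radius_1 = 48, center_x_2 = 164, center_y_2 = 260, radius_2 = 60, center_x_3 = 232, center_y_3 = 252, radius_3 = 28, px1_4 = 100, py1_4 = 240, px0_5 = 184, py0_5 = 244, px1_5 = 320, py1_5 = 368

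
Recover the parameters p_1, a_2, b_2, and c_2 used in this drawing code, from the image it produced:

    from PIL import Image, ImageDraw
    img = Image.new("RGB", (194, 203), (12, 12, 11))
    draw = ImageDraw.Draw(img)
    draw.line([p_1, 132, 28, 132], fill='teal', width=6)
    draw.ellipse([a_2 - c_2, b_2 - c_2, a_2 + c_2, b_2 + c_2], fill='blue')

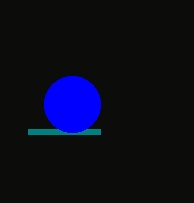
p_1 = 100, a_2 = 72, b_2 = 104, c_2 = 28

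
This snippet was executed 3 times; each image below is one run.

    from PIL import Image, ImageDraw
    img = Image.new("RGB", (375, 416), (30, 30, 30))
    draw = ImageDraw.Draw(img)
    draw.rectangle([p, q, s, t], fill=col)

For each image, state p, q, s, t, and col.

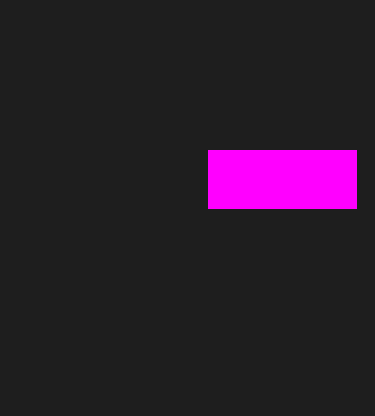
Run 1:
p = 208
q = 150
s = 356
t = 208
col = 'magenta'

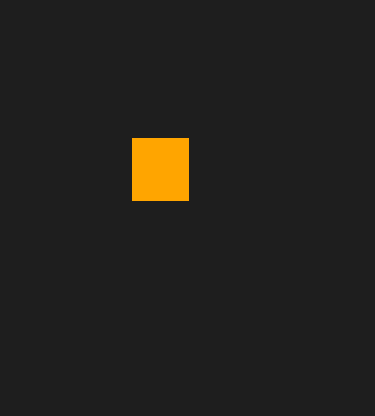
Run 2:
p = 132, q = 138, s = 188, t = 200, col = 'orange'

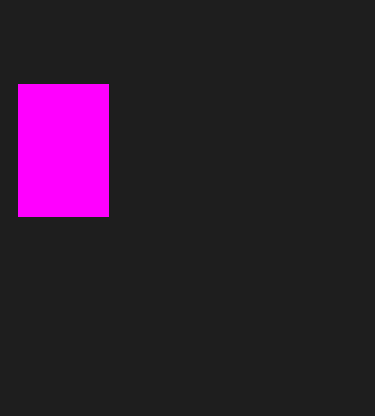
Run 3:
p = 18, q = 84, s = 108, t = 216, col = 'magenta'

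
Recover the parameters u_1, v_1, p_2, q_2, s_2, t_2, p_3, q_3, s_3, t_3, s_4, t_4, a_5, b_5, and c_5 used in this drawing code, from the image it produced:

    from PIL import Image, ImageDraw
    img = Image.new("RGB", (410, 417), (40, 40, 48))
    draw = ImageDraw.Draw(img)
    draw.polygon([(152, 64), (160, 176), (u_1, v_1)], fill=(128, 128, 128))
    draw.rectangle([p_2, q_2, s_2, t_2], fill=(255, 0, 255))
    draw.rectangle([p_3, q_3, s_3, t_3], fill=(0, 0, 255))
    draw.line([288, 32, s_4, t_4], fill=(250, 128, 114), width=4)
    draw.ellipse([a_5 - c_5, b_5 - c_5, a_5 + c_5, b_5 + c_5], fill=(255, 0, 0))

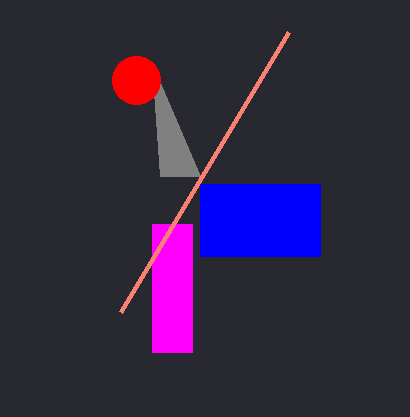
u_1 = 200; v_1 = 176; p_2 = 152; q_2 = 224; s_2 = 192; t_2 = 352; p_3 = 200; q_3 = 184; s_3 = 320; t_3 = 256; s_4 = 120; t_4 = 312; a_5 = 136; b_5 = 80; c_5 = 24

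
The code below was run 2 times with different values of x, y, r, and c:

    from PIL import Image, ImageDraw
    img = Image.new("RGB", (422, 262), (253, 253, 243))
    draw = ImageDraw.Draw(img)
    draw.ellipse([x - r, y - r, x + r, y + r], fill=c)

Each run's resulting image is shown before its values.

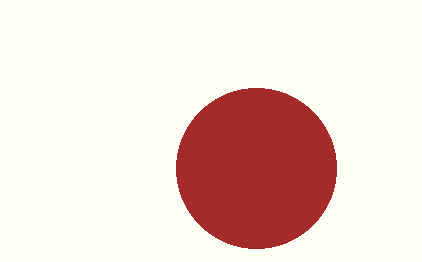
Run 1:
x = 256; y = 168; r = 80; c = 'brown'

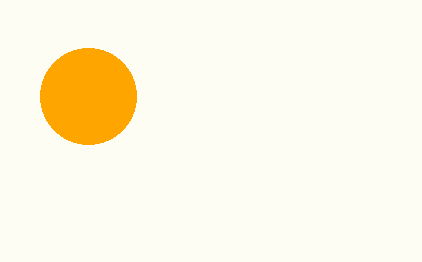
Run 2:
x = 88
y = 96
r = 48
c = 'orange'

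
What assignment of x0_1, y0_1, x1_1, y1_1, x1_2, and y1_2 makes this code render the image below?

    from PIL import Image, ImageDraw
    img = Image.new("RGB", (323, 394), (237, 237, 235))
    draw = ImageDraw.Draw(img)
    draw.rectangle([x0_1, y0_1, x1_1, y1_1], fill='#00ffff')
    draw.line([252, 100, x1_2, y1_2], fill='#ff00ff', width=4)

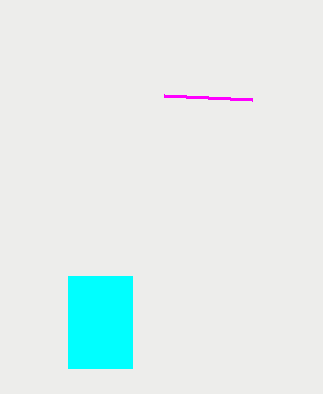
x0_1 = 68, y0_1 = 276, x1_1 = 132, y1_1 = 368, x1_2 = 164, y1_2 = 96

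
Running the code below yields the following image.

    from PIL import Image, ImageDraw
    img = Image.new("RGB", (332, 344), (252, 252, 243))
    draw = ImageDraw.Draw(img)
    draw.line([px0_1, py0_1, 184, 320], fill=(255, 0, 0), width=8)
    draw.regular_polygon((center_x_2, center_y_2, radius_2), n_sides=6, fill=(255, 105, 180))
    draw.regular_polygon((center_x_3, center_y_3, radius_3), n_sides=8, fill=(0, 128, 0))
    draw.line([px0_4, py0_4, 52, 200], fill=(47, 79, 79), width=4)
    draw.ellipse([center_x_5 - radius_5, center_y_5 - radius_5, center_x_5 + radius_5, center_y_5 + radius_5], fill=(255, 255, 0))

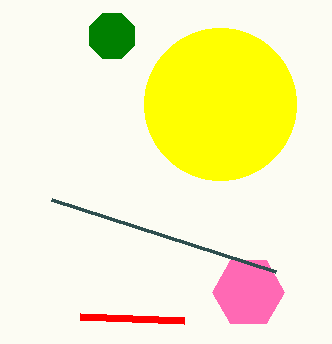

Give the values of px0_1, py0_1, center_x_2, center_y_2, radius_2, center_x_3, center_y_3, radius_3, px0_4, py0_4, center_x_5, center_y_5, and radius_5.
px0_1 = 80; py0_1 = 316; center_x_2 = 248; center_y_2 = 292; radius_2 = 36; center_x_3 = 112; center_y_3 = 36; radius_3 = 24; px0_4 = 276; py0_4 = 272; center_x_5 = 220; center_y_5 = 104; radius_5 = 76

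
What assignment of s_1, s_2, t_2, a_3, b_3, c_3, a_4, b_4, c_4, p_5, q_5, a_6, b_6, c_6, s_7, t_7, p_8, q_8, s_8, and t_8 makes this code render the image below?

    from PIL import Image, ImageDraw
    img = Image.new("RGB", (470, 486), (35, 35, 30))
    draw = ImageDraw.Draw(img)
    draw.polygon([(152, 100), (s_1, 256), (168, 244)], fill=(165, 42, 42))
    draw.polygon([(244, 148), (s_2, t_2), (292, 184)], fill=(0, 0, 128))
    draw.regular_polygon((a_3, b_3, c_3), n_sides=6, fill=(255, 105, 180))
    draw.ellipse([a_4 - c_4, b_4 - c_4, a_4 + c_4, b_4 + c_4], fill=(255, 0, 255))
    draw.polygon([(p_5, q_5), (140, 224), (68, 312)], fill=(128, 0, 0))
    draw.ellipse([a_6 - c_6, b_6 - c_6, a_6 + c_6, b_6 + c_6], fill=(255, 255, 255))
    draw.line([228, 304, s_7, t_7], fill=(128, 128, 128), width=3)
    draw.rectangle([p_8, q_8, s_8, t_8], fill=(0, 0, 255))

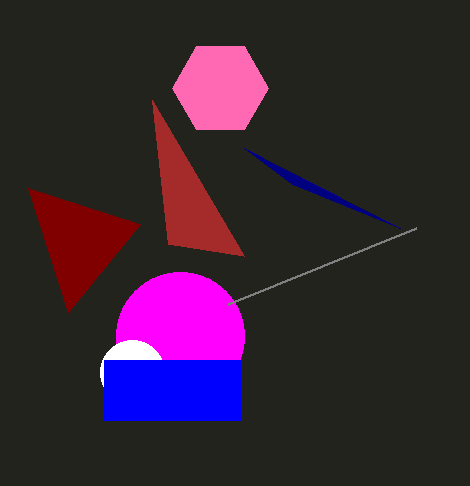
s_1 = 244, s_2 = 400, t_2 = 228, a_3 = 220, b_3 = 88, c_3 = 48, a_4 = 180, b_4 = 336, c_4 = 64, p_5 = 28, q_5 = 188, a_6 = 132, b_6 = 372, c_6 = 32, s_7 = 416, t_7 = 228, p_8 = 104, q_8 = 360, s_8 = 240, t_8 = 420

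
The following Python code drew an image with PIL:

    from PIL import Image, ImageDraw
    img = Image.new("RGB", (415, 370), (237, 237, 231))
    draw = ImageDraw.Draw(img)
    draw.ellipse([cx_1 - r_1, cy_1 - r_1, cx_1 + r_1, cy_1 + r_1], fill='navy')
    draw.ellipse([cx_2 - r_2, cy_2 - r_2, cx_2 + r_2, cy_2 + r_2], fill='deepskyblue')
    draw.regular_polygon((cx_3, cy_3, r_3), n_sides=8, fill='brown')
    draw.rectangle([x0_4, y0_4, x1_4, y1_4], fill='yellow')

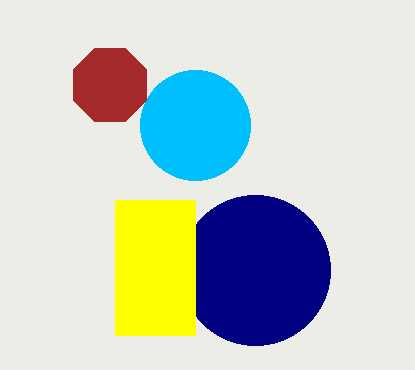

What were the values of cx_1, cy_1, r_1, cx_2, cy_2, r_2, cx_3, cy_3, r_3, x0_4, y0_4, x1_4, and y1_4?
cx_1 = 255, cy_1 = 270, r_1 = 75, cx_2 = 195, cy_2 = 125, r_2 = 55, cx_3 = 110, cy_3 = 85, r_3 = 40, x0_4 = 115, y0_4 = 200, x1_4 = 195, y1_4 = 335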